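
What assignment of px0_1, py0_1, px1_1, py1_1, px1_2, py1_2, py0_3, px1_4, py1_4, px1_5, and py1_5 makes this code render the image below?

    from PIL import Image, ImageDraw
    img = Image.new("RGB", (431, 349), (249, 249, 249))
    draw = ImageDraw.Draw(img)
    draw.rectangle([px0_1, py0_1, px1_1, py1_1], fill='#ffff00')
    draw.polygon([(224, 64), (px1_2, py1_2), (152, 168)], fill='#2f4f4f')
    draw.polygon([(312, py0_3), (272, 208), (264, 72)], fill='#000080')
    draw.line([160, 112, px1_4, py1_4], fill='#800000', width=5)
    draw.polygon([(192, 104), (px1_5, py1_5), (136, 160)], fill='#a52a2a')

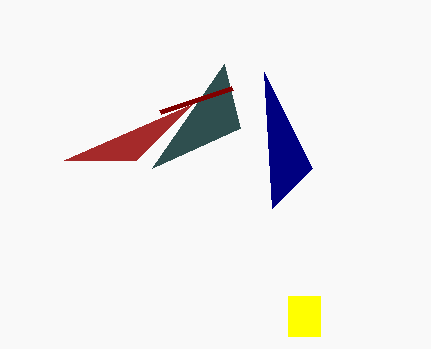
px0_1 = 288
py0_1 = 296
px1_1 = 320
py1_1 = 336
px1_2 = 240
py1_2 = 128
py0_3 = 168
px1_4 = 232
py1_4 = 88
px1_5 = 64
py1_5 = 160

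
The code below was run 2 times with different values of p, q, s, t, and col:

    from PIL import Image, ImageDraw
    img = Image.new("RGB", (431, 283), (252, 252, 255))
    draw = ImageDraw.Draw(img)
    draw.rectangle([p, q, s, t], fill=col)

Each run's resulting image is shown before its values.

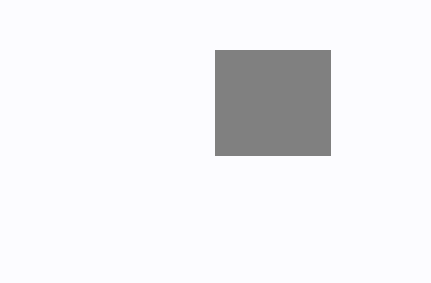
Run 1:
p = 215
q = 50
s = 330
t = 155
col = 'gray'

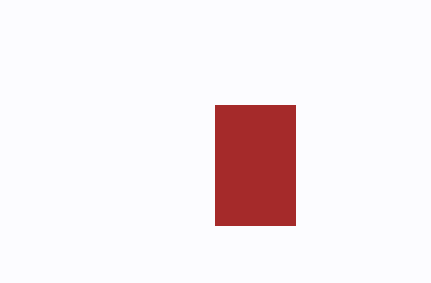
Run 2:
p = 215; q = 105; s = 295; t = 225; col = 'brown'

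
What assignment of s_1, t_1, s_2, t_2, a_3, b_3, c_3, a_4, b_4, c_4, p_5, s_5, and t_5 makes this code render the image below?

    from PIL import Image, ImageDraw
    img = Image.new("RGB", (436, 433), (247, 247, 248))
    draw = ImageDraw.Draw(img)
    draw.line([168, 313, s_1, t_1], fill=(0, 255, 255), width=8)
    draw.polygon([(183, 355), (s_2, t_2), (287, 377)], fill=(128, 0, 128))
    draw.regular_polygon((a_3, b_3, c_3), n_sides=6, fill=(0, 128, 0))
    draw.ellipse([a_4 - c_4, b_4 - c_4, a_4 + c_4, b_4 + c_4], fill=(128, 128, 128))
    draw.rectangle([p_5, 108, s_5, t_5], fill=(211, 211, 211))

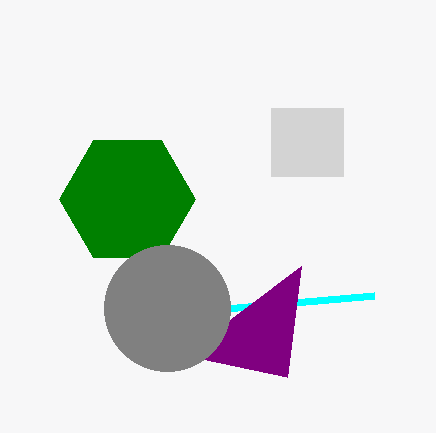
s_1 = 374, t_1 = 295, s_2 = 301, t_2 = 266, a_3 = 127, b_3 = 199, c_3 = 68, a_4 = 167, b_4 = 308, c_4 = 63, p_5 = 271, s_5 = 343, t_5 = 176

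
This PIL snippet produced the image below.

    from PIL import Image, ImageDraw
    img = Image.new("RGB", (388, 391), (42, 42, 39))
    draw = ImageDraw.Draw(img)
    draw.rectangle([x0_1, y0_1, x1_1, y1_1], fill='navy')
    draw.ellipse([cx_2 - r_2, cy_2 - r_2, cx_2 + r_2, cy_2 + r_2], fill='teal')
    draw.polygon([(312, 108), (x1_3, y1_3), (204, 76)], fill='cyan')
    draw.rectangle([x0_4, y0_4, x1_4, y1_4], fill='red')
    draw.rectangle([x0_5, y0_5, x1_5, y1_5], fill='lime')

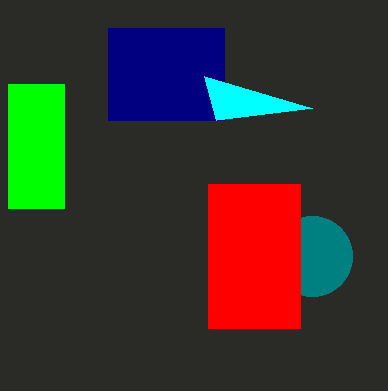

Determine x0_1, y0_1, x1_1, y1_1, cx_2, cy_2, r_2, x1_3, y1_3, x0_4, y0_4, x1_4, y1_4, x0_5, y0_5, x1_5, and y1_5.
x0_1 = 108
y0_1 = 28
x1_1 = 224
y1_1 = 120
cx_2 = 312
cy_2 = 256
r_2 = 40
x1_3 = 216
y1_3 = 120
x0_4 = 208
y0_4 = 184
x1_4 = 300
y1_4 = 328
x0_5 = 8
y0_5 = 84
x1_5 = 64
y1_5 = 208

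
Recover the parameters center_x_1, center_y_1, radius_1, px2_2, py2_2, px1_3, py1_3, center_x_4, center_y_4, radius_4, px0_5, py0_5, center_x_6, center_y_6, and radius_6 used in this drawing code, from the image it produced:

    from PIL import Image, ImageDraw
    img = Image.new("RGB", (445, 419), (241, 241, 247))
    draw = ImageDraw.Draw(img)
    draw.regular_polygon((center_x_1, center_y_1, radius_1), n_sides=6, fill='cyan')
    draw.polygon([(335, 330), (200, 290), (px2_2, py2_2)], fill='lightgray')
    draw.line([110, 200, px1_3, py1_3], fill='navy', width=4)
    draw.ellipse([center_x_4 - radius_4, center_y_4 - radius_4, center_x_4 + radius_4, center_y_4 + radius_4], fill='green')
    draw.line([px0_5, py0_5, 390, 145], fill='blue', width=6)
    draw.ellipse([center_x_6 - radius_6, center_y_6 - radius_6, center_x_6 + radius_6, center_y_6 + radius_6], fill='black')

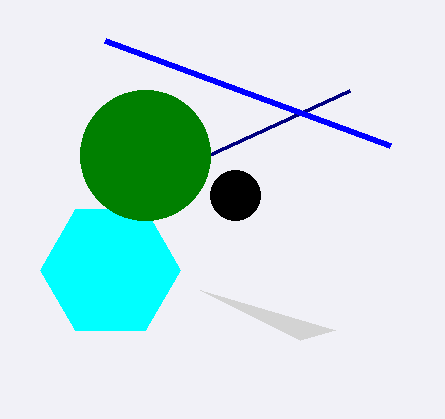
center_x_1 = 110
center_y_1 = 270
radius_1 = 70
px2_2 = 300
py2_2 = 340
px1_3 = 350
py1_3 = 90
center_x_4 = 145
center_y_4 = 155
radius_4 = 65
px0_5 = 105
py0_5 = 40
center_x_6 = 235
center_y_6 = 195
radius_6 = 25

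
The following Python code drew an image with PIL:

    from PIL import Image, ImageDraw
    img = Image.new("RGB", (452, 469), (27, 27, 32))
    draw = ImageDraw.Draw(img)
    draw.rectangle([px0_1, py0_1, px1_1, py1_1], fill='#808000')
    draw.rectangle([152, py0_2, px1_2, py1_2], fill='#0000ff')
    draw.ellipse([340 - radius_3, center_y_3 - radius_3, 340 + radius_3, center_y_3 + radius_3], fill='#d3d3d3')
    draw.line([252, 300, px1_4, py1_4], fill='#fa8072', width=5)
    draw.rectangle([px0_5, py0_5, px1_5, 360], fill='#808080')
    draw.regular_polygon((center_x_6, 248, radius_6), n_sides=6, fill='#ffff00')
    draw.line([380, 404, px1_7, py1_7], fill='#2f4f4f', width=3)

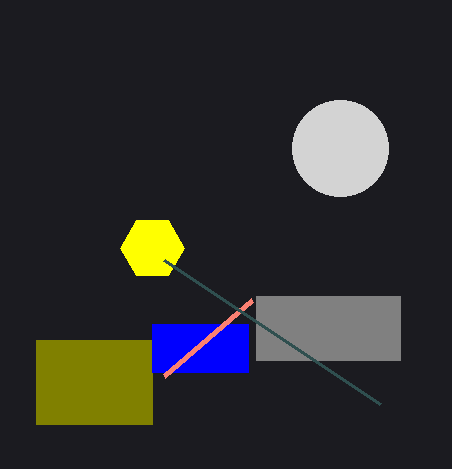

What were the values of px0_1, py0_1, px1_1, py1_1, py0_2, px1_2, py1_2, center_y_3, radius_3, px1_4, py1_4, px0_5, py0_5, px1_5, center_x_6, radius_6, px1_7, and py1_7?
px0_1 = 36
py0_1 = 340
px1_1 = 152
py1_1 = 424
py0_2 = 324
px1_2 = 248
py1_2 = 372
center_y_3 = 148
radius_3 = 48
px1_4 = 164
py1_4 = 376
px0_5 = 256
py0_5 = 296
px1_5 = 400
center_x_6 = 152
radius_6 = 32
px1_7 = 164
py1_7 = 260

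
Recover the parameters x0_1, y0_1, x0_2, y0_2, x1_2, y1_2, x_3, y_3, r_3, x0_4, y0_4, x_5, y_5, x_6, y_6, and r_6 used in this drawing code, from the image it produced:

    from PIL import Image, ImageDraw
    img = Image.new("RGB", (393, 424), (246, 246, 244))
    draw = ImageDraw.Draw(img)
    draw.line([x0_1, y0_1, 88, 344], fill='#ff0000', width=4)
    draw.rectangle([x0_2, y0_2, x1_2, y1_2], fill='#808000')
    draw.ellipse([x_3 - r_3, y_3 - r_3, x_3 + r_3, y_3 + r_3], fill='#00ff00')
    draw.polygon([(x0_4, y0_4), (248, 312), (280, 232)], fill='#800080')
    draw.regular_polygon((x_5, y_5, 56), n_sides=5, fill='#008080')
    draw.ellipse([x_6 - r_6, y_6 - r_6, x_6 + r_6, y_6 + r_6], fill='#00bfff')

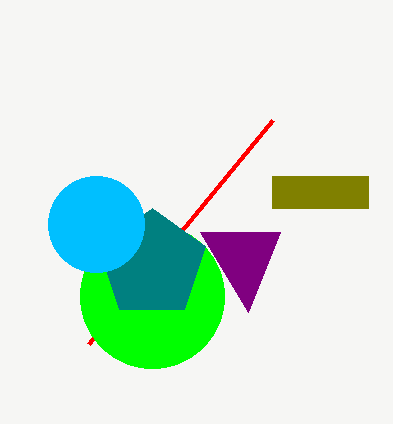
x0_1 = 272
y0_1 = 120
x0_2 = 272
y0_2 = 176
x1_2 = 368
y1_2 = 208
x_3 = 152
y_3 = 296
r_3 = 72
x0_4 = 200
y0_4 = 232
x_5 = 152
y_5 = 264
x_6 = 96
y_6 = 224
r_6 = 48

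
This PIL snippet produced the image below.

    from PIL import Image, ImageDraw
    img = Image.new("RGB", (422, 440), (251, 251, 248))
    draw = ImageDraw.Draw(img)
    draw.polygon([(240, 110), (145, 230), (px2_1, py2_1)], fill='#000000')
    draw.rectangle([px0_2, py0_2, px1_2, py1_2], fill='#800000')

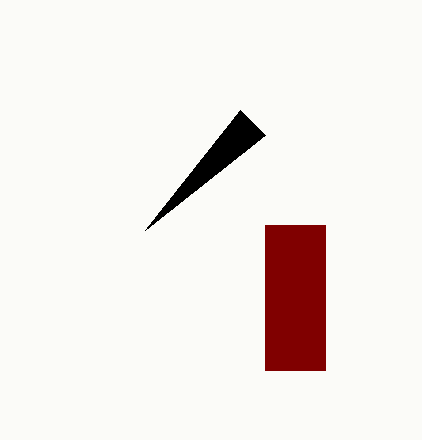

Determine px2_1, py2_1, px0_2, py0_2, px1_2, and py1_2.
px2_1 = 265, py2_1 = 135, px0_2 = 265, py0_2 = 225, px1_2 = 325, py1_2 = 370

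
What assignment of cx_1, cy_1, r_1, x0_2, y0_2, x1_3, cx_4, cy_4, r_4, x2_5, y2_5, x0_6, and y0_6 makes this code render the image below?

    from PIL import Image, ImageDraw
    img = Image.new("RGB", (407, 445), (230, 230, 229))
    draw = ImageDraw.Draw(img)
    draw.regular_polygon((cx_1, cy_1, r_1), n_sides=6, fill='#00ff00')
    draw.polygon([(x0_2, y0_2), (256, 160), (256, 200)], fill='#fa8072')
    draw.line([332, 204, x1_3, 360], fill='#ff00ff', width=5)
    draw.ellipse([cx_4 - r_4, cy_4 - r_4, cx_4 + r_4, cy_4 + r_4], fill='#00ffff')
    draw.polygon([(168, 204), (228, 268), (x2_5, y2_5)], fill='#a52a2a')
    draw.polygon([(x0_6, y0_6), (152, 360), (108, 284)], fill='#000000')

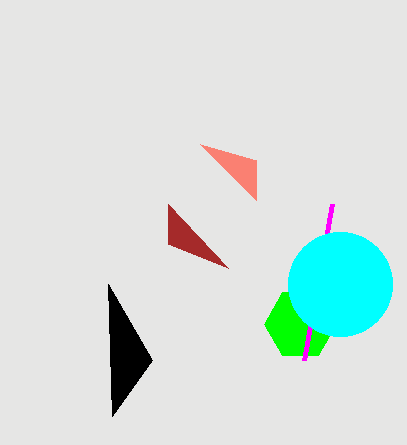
cx_1 = 300
cy_1 = 324
r_1 = 36
x0_2 = 200
y0_2 = 144
x1_3 = 304
cx_4 = 340
cy_4 = 284
r_4 = 52
x2_5 = 168
y2_5 = 244
x0_6 = 112
y0_6 = 416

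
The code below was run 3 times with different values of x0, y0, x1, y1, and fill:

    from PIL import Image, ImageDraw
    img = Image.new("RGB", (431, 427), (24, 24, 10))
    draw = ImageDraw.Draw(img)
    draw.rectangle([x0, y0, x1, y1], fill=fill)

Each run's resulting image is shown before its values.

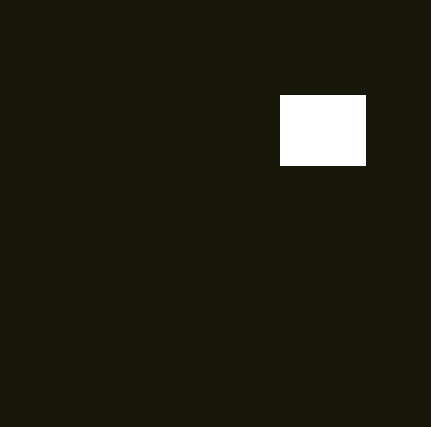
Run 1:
x0 = 280
y0 = 95
x1 = 365
y1 = 165
fill = 'white'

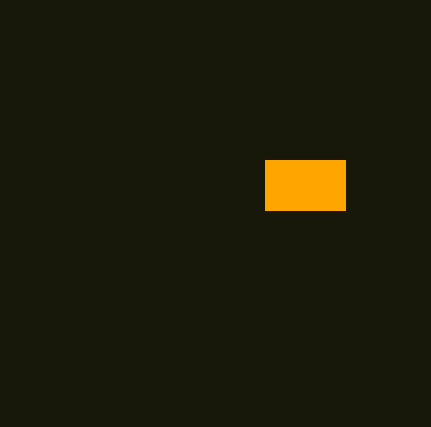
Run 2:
x0 = 265
y0 = 160
x1 = 345
y1 = 210
fill = 'orange'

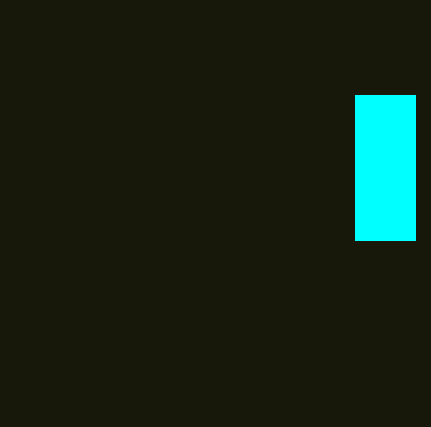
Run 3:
x0 = 355, y0 = 95, x1 = 415, y1 = 240, fill = 'cyan'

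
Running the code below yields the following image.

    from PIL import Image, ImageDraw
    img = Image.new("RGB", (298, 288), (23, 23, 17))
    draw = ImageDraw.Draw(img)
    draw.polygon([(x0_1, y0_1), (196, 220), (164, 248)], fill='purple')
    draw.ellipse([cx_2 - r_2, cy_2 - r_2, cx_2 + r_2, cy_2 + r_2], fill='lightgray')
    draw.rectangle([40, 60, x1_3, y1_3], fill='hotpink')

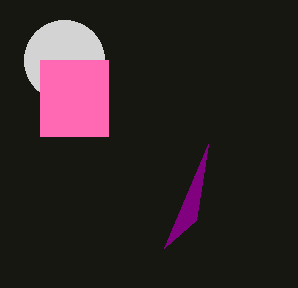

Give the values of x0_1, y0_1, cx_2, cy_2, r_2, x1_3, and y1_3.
x0_1 = 208, y0_1 = 144, cx_2 = 64, cy_2 = 60, r_2 = 40, x1_3 = 108, y1_3 = 136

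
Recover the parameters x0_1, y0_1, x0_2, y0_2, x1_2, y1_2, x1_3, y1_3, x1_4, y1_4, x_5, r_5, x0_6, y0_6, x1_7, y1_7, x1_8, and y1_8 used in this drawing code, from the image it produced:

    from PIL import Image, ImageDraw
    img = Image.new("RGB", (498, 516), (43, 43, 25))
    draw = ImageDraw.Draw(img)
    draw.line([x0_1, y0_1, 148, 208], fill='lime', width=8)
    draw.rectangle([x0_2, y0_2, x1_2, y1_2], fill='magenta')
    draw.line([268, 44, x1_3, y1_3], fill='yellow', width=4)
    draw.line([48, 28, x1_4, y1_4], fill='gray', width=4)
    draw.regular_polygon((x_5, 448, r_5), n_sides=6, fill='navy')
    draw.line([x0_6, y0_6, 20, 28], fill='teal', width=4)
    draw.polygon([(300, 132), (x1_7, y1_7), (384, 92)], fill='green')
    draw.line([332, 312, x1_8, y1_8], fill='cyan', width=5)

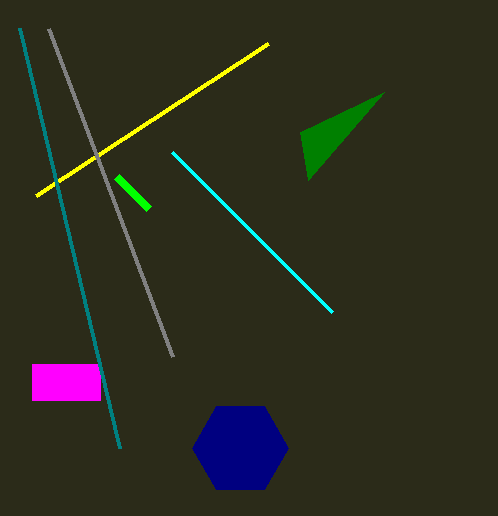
x0_1 = 116, y0_1 = 176, x0_2 = 32, y0_2 = 364, x1_2 = 100, y1_2 = 400, x1_3 = 36, y1_3 = 196, x1_4 = 172, y1_4 = 356, x_5 = 240, r_5 = 48, x0_6 = 120, y0_6 = 448, x1_7 = 308, y1_7 = 180, x1_8 = 172, y1_8 = 152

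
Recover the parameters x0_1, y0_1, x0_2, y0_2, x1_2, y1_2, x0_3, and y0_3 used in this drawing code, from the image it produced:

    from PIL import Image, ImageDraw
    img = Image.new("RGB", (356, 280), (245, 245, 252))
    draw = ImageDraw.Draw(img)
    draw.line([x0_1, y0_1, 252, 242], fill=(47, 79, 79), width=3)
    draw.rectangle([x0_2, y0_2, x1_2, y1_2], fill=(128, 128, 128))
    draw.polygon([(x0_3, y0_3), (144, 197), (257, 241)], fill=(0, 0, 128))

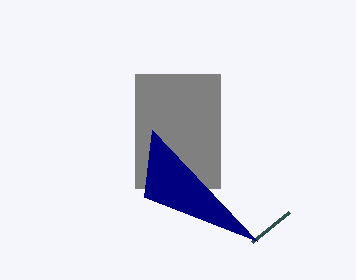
x0_1 = 289; y0_1 = 212; x0_2 = 135; y0_2 = 74; x1_2 = 220; y1_2 = 188; x0_3 = 152; y0_3 = 130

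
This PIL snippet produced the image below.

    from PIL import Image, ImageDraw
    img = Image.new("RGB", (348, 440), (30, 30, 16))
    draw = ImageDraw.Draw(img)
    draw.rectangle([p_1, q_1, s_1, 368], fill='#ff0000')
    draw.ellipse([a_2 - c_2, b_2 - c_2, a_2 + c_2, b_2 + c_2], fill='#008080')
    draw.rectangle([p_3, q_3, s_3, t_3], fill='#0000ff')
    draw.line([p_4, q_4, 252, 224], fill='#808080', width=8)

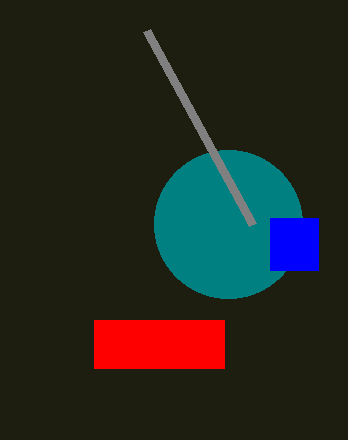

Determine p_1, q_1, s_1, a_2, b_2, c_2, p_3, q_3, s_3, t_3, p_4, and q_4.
p_1 = 94; q_1 = 320; s_1 = 224; a_2 = 228; b_2 = 224; c_2 = 74; p_3 = 270; q_3 = 218; s_3 = 318; t_3 = 270; p_4 = 146; q_4 = 30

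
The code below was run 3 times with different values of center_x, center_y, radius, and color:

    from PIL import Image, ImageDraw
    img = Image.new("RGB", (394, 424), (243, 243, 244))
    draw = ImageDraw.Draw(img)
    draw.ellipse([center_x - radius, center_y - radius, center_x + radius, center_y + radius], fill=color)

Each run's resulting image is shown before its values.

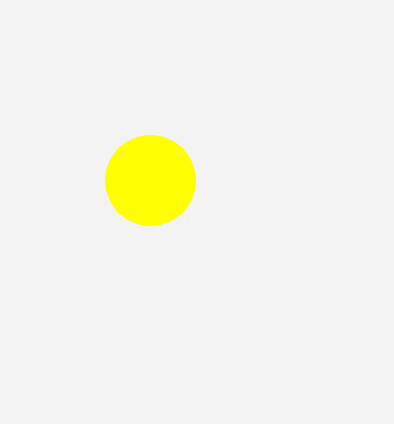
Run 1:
center_x = 150
center_y = 180
radius = 45
color = 'yellow'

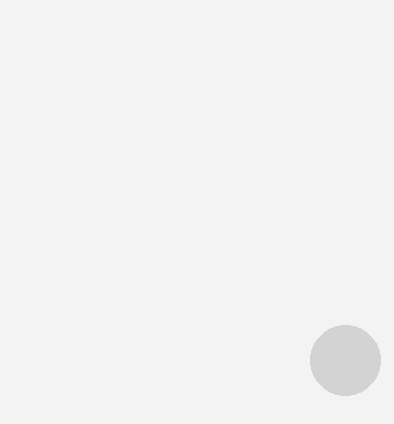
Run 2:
center_x = 345
center_y = 360
radius = 35
color = 'lightgray'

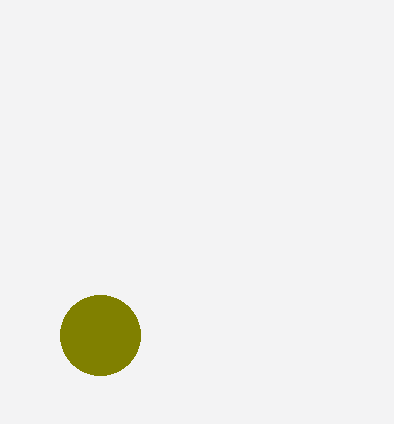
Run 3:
center_x = 100, center_y = 335, radius = 40, color = 'olive'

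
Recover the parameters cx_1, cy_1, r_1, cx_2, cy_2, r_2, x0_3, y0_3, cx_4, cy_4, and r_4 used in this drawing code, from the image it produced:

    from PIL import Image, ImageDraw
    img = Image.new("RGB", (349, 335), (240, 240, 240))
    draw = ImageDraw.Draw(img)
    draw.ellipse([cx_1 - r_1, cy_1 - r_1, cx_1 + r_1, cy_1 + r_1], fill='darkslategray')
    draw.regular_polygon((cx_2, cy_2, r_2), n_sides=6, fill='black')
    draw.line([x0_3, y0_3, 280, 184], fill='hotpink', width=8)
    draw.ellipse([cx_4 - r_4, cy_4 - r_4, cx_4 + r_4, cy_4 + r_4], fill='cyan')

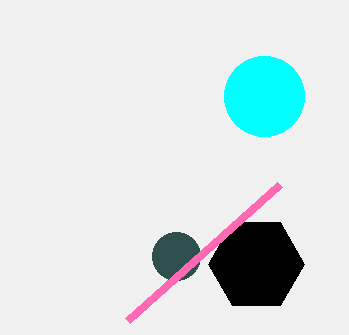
cx_1 = 176
cy_1 = 256
r_1 = 24
cx_2 = 256
cy_2 = 264
r_2 = 48
x0_3 = 128
y0_3 = 320
cx_4 = 264
cy_4 = 96
r_4 = 40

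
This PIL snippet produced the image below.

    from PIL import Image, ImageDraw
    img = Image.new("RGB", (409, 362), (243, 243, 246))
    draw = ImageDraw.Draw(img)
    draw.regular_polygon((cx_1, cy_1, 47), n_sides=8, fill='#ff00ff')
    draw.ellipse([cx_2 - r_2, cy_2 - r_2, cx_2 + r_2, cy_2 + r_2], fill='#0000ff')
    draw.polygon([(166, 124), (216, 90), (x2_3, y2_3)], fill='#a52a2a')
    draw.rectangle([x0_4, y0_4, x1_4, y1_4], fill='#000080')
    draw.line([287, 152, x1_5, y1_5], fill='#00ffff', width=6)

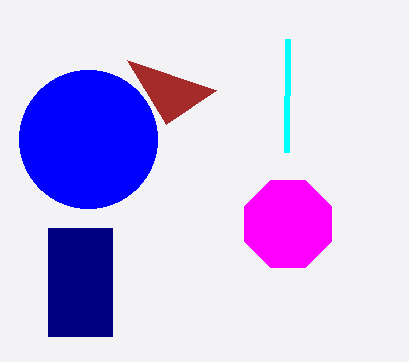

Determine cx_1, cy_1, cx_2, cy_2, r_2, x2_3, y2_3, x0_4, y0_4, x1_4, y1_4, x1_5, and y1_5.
cx_1 = 288; cy_1 = 224; cx_2 = 88; cy_2 = 139; r_2 = 69; x2_3 = 127; y2_3 = 60; x0_4 = 48; y0_4 = 228; x1_4 = 112; y1_4 = 336; x1_5 = 288; y1_5 = 39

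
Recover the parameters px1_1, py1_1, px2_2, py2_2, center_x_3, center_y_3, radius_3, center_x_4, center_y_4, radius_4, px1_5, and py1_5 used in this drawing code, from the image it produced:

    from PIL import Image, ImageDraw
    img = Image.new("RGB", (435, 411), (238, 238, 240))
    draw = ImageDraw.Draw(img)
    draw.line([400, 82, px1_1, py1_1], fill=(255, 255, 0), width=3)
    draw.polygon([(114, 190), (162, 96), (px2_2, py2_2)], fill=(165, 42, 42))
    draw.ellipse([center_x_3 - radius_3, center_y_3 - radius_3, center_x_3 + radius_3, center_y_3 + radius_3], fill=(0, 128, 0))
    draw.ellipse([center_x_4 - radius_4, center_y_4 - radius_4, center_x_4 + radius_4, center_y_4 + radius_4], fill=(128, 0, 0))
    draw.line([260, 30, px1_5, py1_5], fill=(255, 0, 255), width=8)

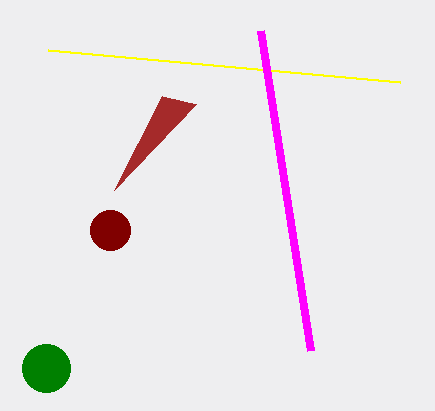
px1_1 = 48, py1_1 = 50, px2_2 = 196, py2_2 = 104, center_x_3 = 46, center_y_3 = 368, radius_3 = 24, center_x_4 = 110, center_y_4 = 230, radius_4 = 20, px1_5 = 310, py1_5 = 350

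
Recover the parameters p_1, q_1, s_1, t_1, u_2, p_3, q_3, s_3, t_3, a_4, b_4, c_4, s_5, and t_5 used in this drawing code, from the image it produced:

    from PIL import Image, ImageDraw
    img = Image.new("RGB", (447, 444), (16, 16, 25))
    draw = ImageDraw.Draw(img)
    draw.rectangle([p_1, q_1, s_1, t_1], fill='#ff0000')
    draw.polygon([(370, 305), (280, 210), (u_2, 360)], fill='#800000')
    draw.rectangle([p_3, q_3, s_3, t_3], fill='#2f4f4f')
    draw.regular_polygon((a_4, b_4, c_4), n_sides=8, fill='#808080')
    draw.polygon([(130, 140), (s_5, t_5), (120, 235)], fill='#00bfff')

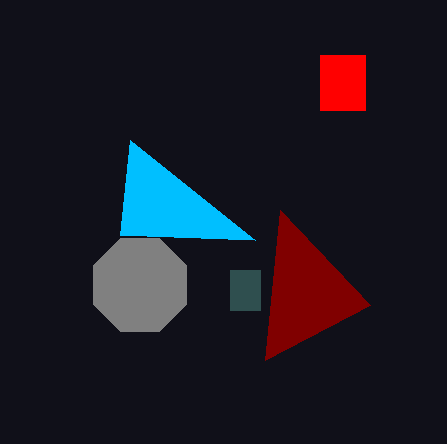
p_1 = 320
q_1 = 55
s_1 = 365
t_1 = 110
u_2 = 265
p_3 = 230
q_3 = 270
s_3 = 260
t_3 = 310
a_4 = 140
b_4 = 285
c_4 = 50
s_5 = 255
t_5 = 240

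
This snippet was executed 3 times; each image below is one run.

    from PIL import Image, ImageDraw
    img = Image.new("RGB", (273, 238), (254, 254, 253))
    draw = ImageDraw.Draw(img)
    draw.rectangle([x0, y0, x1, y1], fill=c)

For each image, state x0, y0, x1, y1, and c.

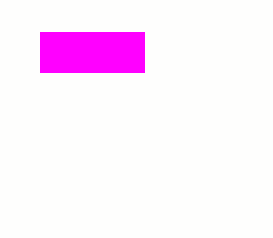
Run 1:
x0 = 40, y0 = 32, x1 = 144, y1 = 72, c = 'magenta'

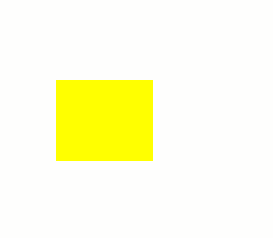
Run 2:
x0 = 56, y0 = 80, x1 = 152, y1 = 160, c = 'yellow'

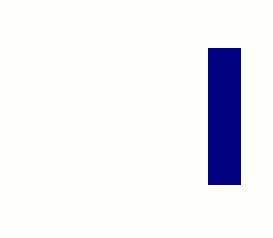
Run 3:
x0 = 208, y0 = 48, x1 = 240, y1 = 184, c = 'navy'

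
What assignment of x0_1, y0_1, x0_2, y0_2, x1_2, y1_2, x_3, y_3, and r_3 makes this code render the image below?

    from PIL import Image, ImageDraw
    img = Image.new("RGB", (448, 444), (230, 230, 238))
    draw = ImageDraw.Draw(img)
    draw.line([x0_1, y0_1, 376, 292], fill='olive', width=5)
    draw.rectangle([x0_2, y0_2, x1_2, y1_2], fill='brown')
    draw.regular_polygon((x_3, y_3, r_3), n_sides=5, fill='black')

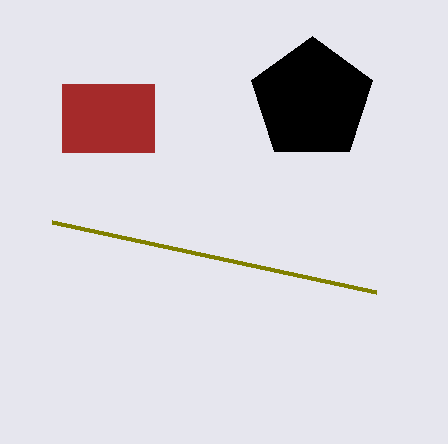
x0_1 = 52
y0_1 = 222
x0_2 = 62
y0_2 = 84
x1_2 = 154
y1_2 = 152
x_3 = 312
y_3 = 100
r_3 = 64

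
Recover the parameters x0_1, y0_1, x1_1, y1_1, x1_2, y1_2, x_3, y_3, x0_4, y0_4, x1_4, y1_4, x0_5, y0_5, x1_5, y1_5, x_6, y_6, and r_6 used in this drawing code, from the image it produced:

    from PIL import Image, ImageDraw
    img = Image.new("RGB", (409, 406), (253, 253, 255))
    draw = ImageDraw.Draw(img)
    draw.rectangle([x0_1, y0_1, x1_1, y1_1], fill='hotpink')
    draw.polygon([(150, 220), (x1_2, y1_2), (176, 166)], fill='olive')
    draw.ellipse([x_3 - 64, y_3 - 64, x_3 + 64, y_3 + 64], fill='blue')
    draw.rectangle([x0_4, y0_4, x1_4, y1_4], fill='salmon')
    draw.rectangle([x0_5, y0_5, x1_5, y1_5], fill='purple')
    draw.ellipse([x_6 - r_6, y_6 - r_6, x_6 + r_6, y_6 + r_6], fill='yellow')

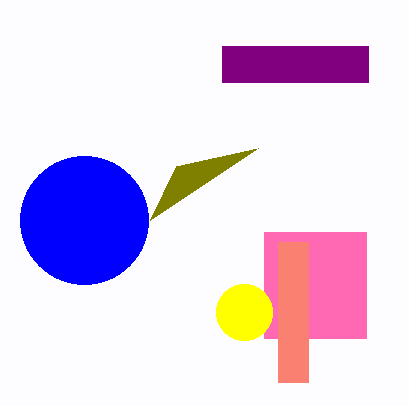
x0_1 = 264
y0_1 = 232
x1_1 = 366
y1_1 = 338
x1_2 = 258
y1_2 = 148
x_3 = 84
y_3 = 220
x0_4 = 278
y0_4 = 242
x1_4 = 308
y1_4 = 382
x0_5 = 222
y0_5 = 46
x1_5 = 368
y1_5 = 82
x_6 = 244
y_6 = 312
r_6 = 28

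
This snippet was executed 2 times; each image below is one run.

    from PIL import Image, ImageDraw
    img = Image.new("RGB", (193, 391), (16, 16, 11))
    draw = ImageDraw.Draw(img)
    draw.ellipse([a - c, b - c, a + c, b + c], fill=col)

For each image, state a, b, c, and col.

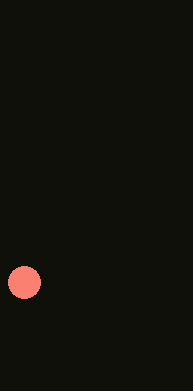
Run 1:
a = 24; b = 282; c = 16; col = 'salmon'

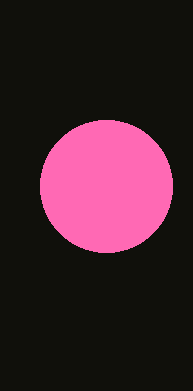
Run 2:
a = 106
b = 186
c = 66
col = 'hotpink'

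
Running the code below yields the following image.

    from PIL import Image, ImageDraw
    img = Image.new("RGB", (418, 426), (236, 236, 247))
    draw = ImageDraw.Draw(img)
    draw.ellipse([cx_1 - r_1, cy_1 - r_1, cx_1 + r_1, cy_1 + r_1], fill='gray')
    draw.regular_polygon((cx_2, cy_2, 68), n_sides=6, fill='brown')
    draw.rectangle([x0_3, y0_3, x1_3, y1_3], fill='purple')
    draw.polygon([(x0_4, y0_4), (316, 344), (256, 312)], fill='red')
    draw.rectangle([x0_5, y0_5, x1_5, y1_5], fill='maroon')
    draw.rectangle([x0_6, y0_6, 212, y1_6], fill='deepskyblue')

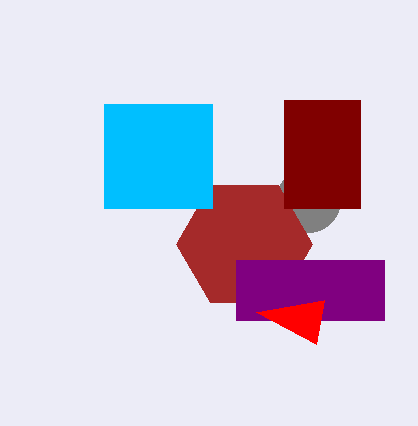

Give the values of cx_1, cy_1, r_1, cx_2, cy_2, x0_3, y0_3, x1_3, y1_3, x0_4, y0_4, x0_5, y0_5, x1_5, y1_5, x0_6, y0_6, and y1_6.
cx_1 = 308; cy_1 = 200; r_1 = 32; cx_2 = 244; cy_2 = 244; x0_3 = 236; y0_3 = 260; x1_3 = 384; y1_3 = 320; x0_4 = 324; y0_4 = 300; x0_5 = 284; y0_5 = 100; x1_5 = 360; y1_5 = 208; x0_6 = 104; y0_6 = 104; y1_6 = 208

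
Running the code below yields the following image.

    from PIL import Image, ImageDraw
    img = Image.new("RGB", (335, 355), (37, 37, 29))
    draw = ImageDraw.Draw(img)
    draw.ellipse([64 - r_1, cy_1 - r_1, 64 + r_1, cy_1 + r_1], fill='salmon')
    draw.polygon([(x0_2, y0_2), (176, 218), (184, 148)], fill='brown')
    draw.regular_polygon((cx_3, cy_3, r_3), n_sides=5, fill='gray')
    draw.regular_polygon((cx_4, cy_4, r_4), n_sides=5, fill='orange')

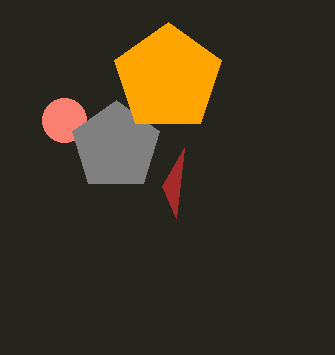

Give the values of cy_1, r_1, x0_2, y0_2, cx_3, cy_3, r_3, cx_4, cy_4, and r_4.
cy_1 = 120, r_1 = 22, x0_2 = 162, y0_2 = 186, cx_3 = 116, cy_3 = 146, r_3 = 46, cx_4 = 168, cy_4 = 78, r_4 = 56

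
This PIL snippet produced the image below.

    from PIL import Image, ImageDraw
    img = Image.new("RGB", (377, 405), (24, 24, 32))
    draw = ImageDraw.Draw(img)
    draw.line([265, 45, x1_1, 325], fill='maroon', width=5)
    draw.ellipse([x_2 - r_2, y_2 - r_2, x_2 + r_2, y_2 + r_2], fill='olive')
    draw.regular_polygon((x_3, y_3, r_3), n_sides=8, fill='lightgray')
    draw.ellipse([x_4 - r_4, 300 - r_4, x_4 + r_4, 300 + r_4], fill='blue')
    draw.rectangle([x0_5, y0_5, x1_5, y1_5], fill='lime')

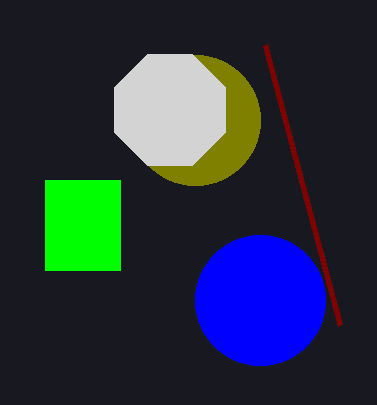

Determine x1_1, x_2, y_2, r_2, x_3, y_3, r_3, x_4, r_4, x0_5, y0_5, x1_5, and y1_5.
x1_1 = 340, x_2 = 195, y_2 = 120, r_2 = 65, x_3 = 170, y_3 = 110, r_3 = 60, x_4 = 260, r_4 = 65, x0_5 = 45, y0_5 = 180, x1_5 = 120, y1_5 = 270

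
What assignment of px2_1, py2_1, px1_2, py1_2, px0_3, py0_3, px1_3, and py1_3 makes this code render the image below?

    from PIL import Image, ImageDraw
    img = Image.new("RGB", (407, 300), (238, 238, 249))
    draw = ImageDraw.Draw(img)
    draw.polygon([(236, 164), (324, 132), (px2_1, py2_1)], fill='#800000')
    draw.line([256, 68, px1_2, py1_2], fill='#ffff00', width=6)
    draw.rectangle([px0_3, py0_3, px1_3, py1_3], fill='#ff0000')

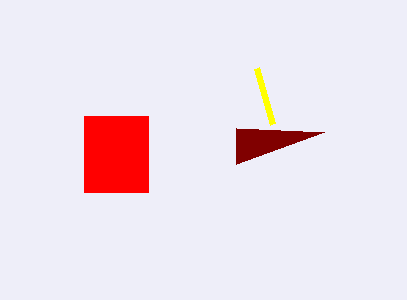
px2_1 = 236
py2_1 = 128
px1_2 = 272
py1_2 = 124
px0_3 = 84
py0_3 = 116
px1_3 = 148
py1_3 = 192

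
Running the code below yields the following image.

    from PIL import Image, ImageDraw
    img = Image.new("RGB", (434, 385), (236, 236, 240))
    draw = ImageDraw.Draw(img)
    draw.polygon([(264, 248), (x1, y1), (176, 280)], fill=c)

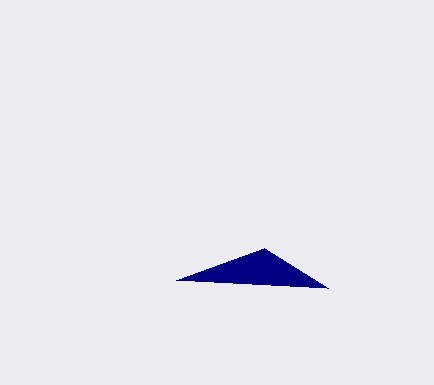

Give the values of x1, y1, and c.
x1 = 328; y1 = 288; c = 'navy'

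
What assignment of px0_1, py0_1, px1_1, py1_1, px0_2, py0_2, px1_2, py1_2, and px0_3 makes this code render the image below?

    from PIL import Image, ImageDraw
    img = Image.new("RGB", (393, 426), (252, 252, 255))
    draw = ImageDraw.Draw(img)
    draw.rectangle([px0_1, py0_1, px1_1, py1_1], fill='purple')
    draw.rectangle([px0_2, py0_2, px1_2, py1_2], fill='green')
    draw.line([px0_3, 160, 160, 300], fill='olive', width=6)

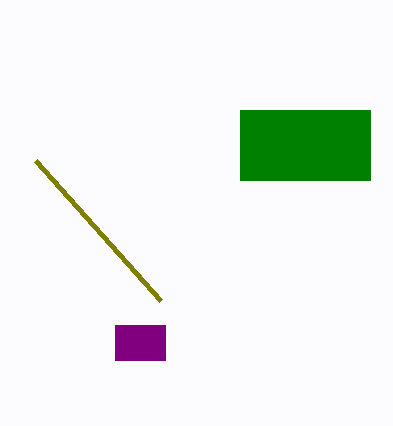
px0_1 = 115
py0_1 = 325
px1_1 = 165
py1_1 = 360
px0_2 = 240
py0_2 = 110
px1_2 = 370
py1_2 = 180
px0_3 = 35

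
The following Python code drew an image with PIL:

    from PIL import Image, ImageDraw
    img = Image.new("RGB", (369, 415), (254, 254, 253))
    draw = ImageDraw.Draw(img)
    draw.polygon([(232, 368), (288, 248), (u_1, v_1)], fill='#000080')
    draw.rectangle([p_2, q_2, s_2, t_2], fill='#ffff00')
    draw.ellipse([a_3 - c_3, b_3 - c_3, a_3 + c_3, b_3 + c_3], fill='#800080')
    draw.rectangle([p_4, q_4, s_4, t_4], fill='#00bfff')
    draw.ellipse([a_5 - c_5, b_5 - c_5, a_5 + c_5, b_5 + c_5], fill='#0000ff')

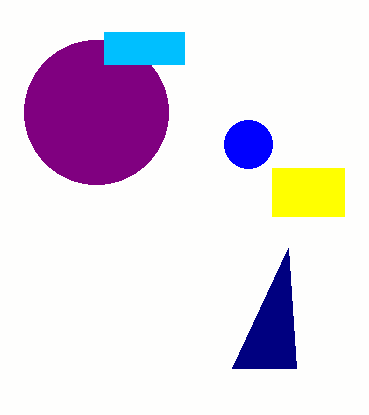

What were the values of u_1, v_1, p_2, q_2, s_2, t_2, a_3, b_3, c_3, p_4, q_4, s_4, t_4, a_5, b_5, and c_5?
u_1 = 296
v_1 = 368
p_2 = 272
q_2 = 168
s_2 = 344
t_2 = 216
a_3 = 96
b_3 = 112
c_3 = 72
p_4 = 104
q_4 = 32
s_4 = 184
t_4 = 64
a_5 = 248
b_5 = 144
c_5 = 24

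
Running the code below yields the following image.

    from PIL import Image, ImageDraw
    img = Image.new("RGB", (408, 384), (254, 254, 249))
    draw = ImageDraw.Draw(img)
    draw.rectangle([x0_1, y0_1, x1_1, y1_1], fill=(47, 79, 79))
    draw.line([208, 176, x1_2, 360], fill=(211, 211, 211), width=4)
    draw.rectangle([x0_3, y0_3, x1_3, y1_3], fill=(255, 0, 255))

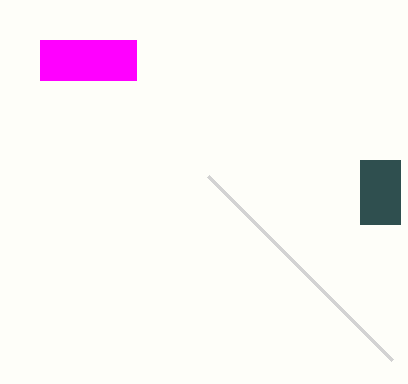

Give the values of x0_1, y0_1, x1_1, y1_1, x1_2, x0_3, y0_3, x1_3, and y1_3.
x0_1 = 360
y0_1 = 160
x1_1 = 400
y1_1 = 224
x1_2 = 392
x0_3 = 40
y0_3 = 40
x1_3 = 136
y1_3 = 80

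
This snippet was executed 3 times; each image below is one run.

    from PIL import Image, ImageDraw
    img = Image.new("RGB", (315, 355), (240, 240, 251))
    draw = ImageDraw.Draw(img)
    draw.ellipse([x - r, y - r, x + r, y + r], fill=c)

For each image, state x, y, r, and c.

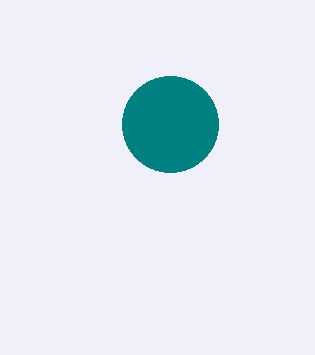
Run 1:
x = 170; y = 124; r = 48; c = 'teal'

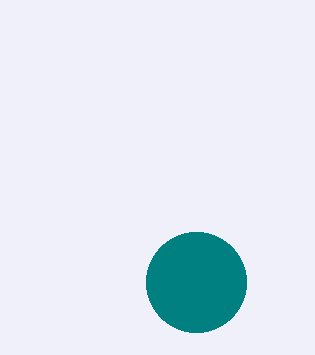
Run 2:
x = 196, y = 282, r = 50, c = 'teal'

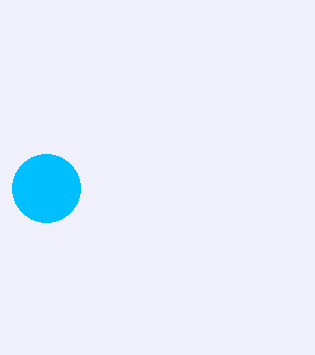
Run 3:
x = 46, y = 188, r = 34, c = 'deepskyblue'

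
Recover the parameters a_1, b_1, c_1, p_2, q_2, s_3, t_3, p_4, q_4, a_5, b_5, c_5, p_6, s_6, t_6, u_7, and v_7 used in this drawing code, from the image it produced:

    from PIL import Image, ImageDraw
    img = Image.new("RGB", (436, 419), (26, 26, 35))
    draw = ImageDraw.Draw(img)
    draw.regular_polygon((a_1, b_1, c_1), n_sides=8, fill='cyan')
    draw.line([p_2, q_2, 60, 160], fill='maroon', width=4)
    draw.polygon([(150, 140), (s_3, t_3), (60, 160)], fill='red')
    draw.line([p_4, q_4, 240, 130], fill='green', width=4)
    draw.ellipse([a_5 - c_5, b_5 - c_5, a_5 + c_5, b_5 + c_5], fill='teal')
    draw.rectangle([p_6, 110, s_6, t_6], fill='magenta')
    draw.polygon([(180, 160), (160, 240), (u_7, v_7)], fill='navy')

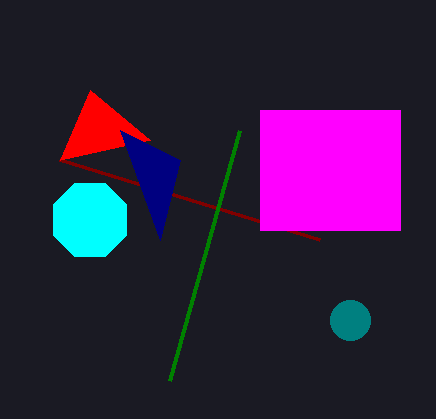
a_1 = 90, b_1 = 220, c_1 = 40, p_2 = 320, q_2 = 240, s_3 = 90, t_3 = 90, p_4 = 170, q_4 = 380, a_5 = 350, b_5 = 320, c_5 = 20, p_6 = 260, s_6 = 400, t_6 = 230, u_7 = 120, v_7 = 130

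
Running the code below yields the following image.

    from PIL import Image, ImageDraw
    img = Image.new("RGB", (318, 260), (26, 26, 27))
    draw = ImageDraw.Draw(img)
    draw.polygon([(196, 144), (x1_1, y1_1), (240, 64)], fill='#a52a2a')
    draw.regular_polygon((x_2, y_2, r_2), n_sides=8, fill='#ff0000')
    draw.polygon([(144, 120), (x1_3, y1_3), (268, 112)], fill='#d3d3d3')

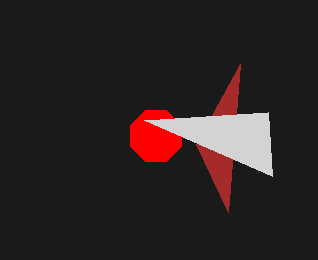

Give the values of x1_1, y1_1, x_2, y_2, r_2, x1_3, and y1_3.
x1_1 = 228; y1_1 = 212; x_2 = 156; y_2 = 136; r_2 = 28; x1_3 = 272; y1_3 = 176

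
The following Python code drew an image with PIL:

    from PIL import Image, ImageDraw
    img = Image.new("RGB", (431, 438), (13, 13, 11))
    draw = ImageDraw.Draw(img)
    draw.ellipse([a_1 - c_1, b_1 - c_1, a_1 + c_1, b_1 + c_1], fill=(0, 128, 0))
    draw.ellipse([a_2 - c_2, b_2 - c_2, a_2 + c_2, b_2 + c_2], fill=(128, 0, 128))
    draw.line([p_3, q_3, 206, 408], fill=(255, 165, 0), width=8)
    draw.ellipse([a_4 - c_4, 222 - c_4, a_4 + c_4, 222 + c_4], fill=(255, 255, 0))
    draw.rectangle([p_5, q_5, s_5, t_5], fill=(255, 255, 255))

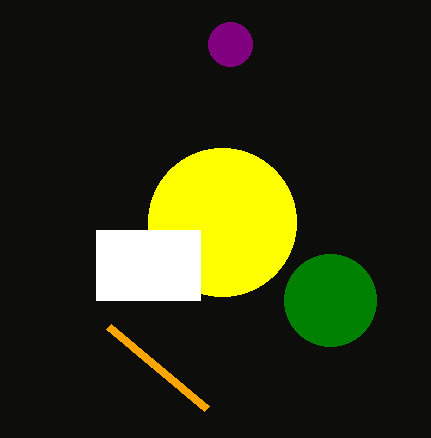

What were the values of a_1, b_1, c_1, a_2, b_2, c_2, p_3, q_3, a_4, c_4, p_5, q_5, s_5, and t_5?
a_1 = 330, b_1 = 300, c_1 = 46, a_2 = 230, b_2 = 44, c_2 = 22, p_3 = 108, q_3 = 326, a_4 = 222, c_4 = 74, p_5 = 96, q_5 = 230, s_5 = 200, t_5 = 300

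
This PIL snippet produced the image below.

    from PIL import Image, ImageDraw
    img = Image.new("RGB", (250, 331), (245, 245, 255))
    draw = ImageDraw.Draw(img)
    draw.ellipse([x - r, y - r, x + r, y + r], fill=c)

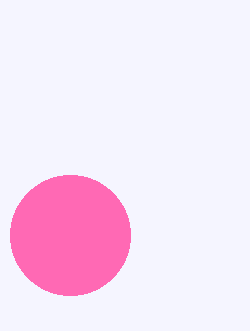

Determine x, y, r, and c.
x = 70; y = 235; r = 60; c = 'hotpink'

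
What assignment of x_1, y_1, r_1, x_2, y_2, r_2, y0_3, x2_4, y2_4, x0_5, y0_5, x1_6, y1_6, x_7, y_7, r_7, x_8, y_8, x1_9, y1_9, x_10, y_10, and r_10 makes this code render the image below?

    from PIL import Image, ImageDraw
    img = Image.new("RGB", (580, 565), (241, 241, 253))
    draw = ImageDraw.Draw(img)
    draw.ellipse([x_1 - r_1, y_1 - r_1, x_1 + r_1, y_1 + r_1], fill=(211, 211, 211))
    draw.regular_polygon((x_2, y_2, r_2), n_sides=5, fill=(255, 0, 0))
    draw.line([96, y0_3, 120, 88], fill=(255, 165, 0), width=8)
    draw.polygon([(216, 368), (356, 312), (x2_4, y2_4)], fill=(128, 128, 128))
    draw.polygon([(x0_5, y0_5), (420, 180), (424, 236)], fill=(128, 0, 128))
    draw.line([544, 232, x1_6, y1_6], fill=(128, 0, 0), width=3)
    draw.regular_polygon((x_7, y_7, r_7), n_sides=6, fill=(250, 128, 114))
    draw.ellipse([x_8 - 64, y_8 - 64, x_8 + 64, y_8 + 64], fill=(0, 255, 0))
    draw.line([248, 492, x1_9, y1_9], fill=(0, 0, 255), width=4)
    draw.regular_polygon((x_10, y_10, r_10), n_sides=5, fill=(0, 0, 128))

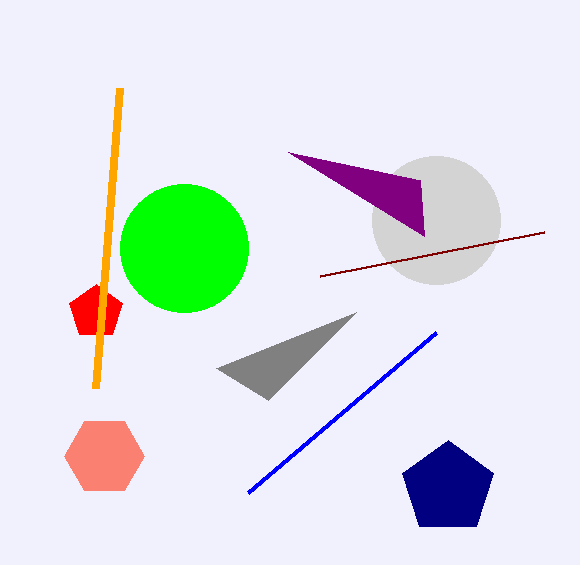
x_1 = 436, y_1 = 220, r_1 = 64, x_2 = 96, y_2 = 312, r_2 = 28, y0_3 = 388, x2_4 = 268, y2_4 = 400, x0_5 = 288, y0_5 = 152, x1_6 = 320, y1_6 = 276, x_7 = 104, y_7 = 456, r_7 = 40, x_8 = 184, y_8 = 248, x1_9 = 436, y1_9 = 332, x_10 = 448, y_10 = 488, r_10 = 48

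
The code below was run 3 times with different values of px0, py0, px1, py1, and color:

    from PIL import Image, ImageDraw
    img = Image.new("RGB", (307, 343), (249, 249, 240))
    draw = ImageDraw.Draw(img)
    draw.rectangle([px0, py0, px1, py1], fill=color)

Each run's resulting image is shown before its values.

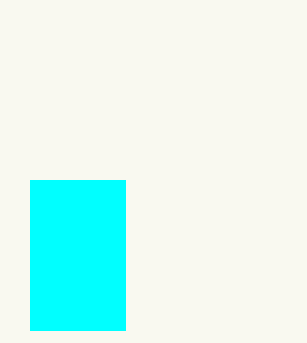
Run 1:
px0 = 30, py0 = 180, px1 = 125, py1 = 330, color = 'cyan'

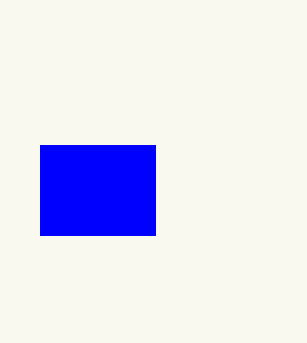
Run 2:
px0 = 40
py0 = 145
px1 = 155
py1 = 235
color = 'blue'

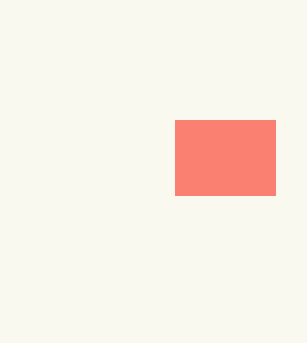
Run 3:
px0 = 175
py0 = 120
px1 = 275
py1 = 195
color = 'salmon'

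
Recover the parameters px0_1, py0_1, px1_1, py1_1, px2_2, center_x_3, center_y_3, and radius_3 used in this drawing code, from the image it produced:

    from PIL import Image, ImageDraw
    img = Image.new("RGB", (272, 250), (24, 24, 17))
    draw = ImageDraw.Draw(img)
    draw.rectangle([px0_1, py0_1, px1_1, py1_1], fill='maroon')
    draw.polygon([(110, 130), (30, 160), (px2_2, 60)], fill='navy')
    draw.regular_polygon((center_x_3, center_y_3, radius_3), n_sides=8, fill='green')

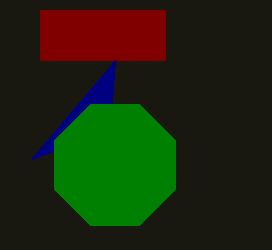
px0_1 = 40
py0_1 = 10
px1_1 = 165
py1_1 = 60
px2_2 = 115
center_x_3 = 115
center_y_3 = 165
radius_3 = 65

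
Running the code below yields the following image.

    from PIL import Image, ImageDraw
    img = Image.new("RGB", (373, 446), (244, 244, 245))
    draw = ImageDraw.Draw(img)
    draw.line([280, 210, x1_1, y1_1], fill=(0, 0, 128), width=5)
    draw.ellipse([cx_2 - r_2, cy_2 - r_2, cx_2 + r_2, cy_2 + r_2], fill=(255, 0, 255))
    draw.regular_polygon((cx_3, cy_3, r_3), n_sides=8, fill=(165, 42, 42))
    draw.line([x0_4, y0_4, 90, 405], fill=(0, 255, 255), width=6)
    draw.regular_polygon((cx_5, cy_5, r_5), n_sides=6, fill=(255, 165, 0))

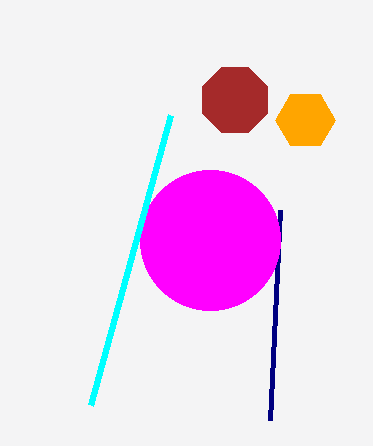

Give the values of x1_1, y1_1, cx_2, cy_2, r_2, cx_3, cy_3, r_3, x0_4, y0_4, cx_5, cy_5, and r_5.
x1_1 = 270
y1_1 = 420
cx_2 = 210
cy_2 = 240
r_2 = 70
cx_3 = 235
cy_3 = 100
r_3 = 35
x0_4 = 170
y0_4 = 115
cx_5 = 305
cy_5 = 120
r_5 = 30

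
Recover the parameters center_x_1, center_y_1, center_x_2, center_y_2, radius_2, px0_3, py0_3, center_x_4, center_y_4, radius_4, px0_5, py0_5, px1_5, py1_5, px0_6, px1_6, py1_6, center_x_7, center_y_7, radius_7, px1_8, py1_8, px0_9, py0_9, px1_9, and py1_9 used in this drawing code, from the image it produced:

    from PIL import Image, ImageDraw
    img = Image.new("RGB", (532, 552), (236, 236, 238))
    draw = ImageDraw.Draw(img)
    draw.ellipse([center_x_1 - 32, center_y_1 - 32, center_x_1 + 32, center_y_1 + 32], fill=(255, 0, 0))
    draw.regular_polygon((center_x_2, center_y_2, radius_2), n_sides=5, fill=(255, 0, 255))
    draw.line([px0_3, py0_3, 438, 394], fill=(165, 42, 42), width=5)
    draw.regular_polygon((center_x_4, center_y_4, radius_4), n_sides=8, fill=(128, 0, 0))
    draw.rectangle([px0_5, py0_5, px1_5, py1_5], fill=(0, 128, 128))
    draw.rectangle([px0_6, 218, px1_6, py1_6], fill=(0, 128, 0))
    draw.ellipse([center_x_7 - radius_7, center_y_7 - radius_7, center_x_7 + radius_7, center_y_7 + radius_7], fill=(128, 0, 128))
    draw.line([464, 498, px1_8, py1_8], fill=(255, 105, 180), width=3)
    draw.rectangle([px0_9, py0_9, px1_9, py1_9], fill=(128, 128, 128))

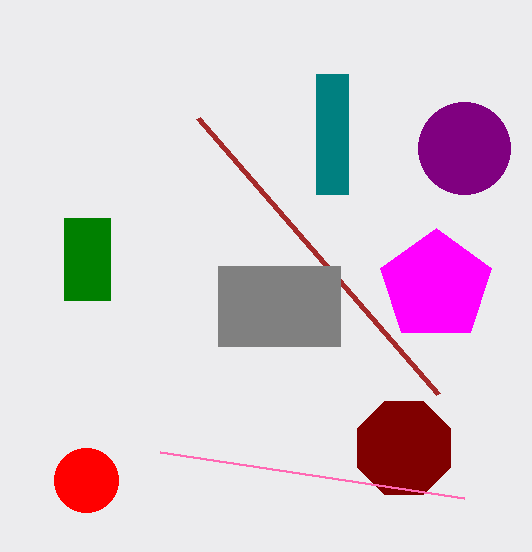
center_x_1 = 86, center_y_1 = 480, center_x_2 = 436, center_y_2 = 286, radius_2 = 58, px0_3 = 198, py0_3 = 118, center_x_4 = 404, center_y_4 = 448, radius_4 = 50, px0_5 = 316, py0_5 = 74, px1_5 = 348, py1_5 = 194, px0_6 = 64, px1_6 = 110, py1_6 = 300, center_x_7 = 464, center_y_7 = 148, radius_7 = 46, px1_8 = 160, py1_8 = 452, px0_9 = 218, py0_9 = 266, px1_9 = 340, py1_9 = 346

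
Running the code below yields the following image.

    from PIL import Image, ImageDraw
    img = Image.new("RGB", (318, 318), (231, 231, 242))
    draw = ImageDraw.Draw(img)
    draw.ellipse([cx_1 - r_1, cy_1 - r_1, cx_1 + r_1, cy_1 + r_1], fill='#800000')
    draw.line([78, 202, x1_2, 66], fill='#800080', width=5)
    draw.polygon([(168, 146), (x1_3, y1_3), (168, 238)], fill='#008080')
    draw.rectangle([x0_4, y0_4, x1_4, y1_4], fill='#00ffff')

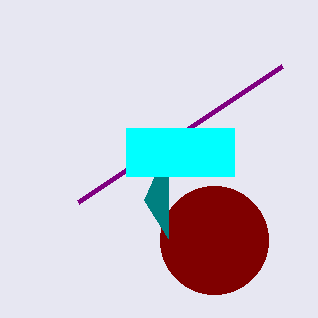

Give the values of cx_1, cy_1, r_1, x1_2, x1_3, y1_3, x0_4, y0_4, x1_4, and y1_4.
cx_1 = 214
cy_1 = 240
r_1 = 54
x1_2 = 282
x1_3 = 144
y1_3 = 200
x0_4 = 126
y0_4 = 128
x1_4 = 234
y1_4 = 176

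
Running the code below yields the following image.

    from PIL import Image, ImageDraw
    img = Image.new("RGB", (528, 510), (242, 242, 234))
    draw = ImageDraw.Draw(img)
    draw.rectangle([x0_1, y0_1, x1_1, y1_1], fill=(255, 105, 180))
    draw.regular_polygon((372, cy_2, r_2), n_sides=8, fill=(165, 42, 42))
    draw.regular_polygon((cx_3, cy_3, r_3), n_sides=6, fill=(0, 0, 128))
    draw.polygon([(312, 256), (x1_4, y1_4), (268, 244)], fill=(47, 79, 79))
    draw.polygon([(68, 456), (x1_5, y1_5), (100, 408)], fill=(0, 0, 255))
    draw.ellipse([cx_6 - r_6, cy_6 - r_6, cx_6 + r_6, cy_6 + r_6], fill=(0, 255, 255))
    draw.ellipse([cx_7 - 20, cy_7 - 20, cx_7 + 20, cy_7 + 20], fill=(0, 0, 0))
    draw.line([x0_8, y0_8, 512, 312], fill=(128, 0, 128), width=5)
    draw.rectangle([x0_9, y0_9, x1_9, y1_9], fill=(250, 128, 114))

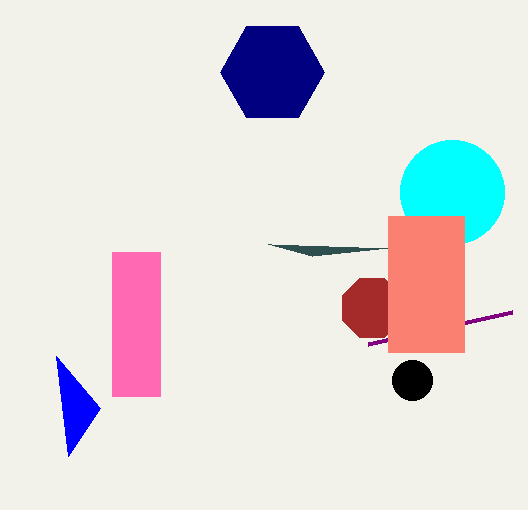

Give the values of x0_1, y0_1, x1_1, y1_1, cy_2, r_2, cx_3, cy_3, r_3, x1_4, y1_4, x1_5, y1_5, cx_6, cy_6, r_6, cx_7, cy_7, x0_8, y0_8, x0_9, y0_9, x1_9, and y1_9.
x0_1 = 112; y0_1 = 252; x1_1 = 160; y1_1 = 396; cy_2 = 308; r_2 = 32; cx_3 = 272; cy_3 = 72; r_3 = 52; x1_4 = 388; y1_4 = 248; x1_5 = 56; y1_5 = 356; cx_6 = 452; cy_6 = 192; r_6 = 52; cx_7 = 412; cy_7 = 380; x0_8 = 368; y0_8 = 344; x0_9 = 388; y0_9 = 216; x1_9 = 464; y1_9 = 352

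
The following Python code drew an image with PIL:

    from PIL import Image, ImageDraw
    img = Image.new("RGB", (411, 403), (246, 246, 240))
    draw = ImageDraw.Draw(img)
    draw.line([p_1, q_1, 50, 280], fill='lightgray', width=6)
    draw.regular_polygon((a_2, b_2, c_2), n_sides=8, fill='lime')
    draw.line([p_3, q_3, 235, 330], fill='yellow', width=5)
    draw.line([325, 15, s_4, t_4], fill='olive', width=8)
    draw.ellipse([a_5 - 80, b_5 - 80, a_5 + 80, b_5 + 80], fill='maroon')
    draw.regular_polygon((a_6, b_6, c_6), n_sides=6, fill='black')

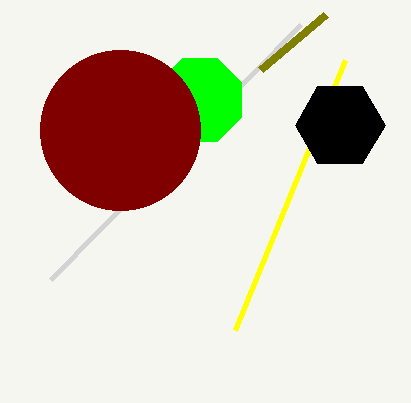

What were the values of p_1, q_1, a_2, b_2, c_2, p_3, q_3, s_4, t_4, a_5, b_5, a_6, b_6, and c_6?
p_1 = 300
q_1 = 25
a_2 = 200
b_2 = 100
c_2 = 45
p_3 = 345
q_3 = 60
s_4 = 260
t_4 = 70
a_5 = 120
b_5 = 130
a_6 = 340
b_6 = 125
c_6 = 45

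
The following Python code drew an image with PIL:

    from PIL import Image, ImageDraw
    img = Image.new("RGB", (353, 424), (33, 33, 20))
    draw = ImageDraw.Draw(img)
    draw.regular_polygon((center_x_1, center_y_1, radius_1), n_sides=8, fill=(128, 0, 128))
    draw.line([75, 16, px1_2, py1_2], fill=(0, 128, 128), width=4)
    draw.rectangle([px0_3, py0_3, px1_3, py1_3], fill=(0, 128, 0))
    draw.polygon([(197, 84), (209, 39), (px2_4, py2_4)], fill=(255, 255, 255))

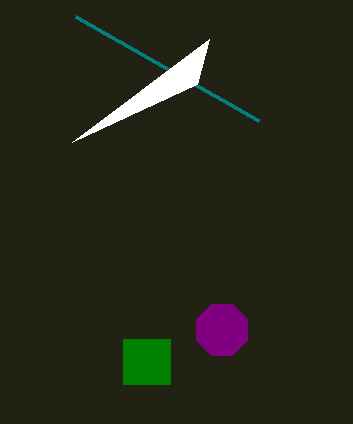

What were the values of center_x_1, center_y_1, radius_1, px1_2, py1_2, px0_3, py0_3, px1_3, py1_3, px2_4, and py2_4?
center_x_1 = 222, center_y_1 = 330, radius_1 = 28, px1_2 = 258, py1_2 = 120, px0_3 = 123, py0_3 = 339, px1_3 = 170, py1_3 = 384, px2_4 = 72, py2_4 = 142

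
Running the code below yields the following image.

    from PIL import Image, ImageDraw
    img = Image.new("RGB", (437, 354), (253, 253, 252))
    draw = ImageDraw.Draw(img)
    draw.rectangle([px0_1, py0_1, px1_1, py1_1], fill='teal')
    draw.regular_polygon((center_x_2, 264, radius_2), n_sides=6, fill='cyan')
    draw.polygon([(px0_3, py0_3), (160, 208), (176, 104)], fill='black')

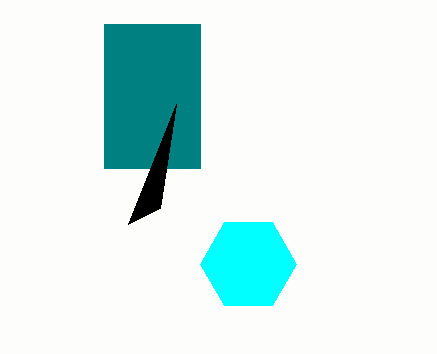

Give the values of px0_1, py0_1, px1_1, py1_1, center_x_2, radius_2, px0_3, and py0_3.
px0_1 = 104; py0_1 = 24; px1_1 = 200; py1_1 = 168; center_x_2 = 248; radius_2 = 48; px0_3 = 128; py0_3 = 224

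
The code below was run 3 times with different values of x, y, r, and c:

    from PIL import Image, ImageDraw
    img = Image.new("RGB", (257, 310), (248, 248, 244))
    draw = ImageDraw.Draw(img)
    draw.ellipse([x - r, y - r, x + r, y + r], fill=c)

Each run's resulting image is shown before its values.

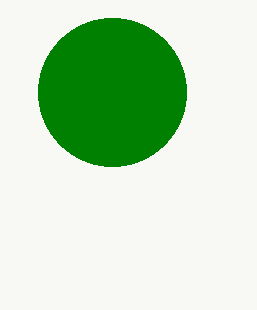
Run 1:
x = 112, y = 92, r = 74, c = 'green'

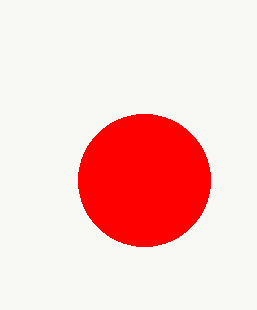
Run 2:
x = 144, y = 180, r = 66, c = 'red'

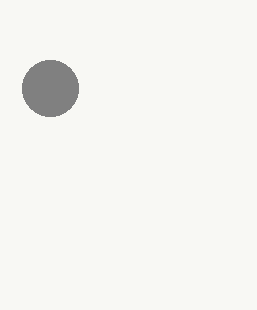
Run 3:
x = 50; y = 88; r = 28; c = 'gray'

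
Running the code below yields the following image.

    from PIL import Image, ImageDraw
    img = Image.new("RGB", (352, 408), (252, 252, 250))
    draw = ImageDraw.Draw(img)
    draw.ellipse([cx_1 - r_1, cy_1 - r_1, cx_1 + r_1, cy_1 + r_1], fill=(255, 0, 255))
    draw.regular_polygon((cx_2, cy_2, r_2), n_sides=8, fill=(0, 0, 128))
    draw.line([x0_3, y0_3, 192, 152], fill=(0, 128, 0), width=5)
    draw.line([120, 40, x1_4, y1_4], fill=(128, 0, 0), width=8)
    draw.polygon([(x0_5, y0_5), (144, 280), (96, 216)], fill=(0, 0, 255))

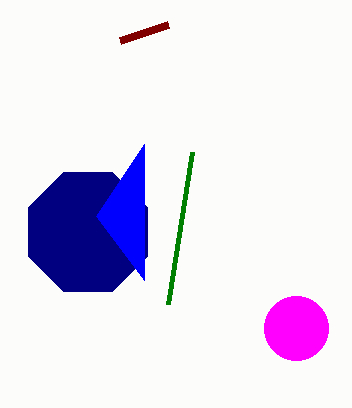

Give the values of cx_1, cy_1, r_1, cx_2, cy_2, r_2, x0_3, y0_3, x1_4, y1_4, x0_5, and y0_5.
cx_1 = 296; cy_1 = 328; r_1 = 32; cx_2 = 88; cy_2 = 232; r_2 = 64; x0_3 = 168; y0_3 = 304; x1_4 = 168; y1_4 = 24; x0_5 = 144; y0_5 = 144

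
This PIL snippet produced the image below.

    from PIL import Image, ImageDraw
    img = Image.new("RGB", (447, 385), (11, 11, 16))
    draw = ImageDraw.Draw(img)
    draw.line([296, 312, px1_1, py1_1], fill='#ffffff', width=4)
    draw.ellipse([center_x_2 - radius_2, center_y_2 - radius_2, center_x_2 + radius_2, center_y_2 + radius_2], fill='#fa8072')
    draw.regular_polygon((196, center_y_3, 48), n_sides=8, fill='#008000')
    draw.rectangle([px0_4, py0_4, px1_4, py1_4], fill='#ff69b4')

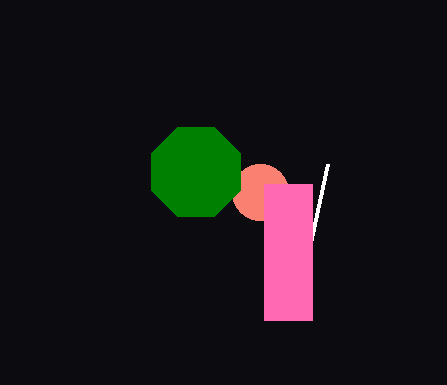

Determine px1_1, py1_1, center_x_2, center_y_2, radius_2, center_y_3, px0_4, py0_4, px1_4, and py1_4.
px1_1 = 328; py1_1 = 164; center_x_2 = 260; center_y_2 = 192; radius_2 = 28; center_y_3 = 172; px0_4 = 264; py0_4 = 184; px1_4 = 312; py1_4 = 320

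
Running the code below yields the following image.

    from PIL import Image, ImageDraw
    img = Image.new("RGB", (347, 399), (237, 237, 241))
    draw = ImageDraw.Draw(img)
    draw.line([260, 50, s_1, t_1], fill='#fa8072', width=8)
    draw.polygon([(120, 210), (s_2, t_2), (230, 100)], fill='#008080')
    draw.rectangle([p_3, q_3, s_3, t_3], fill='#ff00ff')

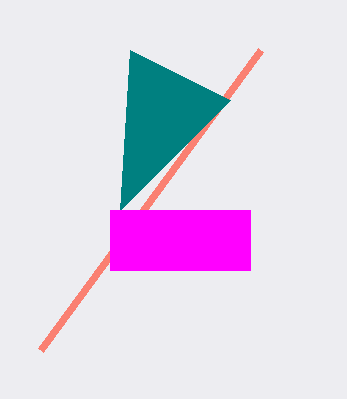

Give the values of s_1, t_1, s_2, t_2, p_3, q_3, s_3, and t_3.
s_1 = 40, t_1 = 350, s_2 = 130, t_2 = 50, p_3 = 110, q_3 = 210, s_3 = 250, t_3 = 270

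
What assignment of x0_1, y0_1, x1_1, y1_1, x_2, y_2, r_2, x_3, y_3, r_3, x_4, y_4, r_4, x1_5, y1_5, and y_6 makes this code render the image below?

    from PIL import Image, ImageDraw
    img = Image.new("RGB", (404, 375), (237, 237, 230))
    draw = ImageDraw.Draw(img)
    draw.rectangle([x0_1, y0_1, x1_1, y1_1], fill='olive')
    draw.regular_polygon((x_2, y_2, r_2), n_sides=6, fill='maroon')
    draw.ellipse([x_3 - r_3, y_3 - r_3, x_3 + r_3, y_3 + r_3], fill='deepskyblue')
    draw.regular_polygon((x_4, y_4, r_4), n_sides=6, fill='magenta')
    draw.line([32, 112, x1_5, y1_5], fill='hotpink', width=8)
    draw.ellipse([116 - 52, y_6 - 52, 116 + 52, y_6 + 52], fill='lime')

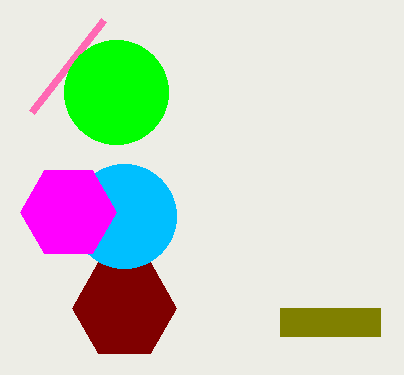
x0_1 = 280, y0_1 = 308, x1_1 = 380, y1_1 = 336, x_2 = 124, y_2 = 308, r_2 = 52, x_3 = 124, y_3 = 216, r_3 = 52, x_4 = 68, y_4 = 212, r_4 = 48, x1_5 = 104, y1_5 = 20, y_6 = 92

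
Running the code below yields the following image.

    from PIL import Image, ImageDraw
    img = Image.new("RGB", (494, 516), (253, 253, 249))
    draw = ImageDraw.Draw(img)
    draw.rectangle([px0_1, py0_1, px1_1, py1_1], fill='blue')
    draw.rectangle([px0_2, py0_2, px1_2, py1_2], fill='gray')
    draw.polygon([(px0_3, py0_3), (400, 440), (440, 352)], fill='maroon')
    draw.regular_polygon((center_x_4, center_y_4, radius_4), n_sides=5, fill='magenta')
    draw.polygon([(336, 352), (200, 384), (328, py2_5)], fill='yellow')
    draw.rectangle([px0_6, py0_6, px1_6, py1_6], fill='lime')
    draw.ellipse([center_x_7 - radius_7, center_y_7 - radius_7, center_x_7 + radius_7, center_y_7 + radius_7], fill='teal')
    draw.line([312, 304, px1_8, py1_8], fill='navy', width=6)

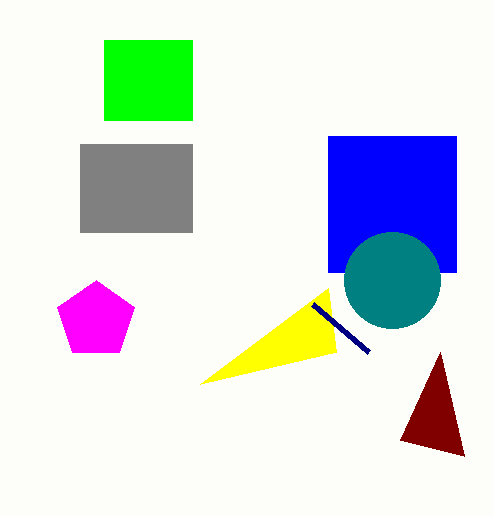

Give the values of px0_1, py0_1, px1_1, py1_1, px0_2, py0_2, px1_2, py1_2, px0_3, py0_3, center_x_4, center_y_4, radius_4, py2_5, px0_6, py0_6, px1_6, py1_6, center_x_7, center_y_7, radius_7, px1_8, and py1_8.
px0_1 = 328, py0_1 = 136, px1_1 = 456, py1_1 = 272, px0_2 = 80, py0_2 = 144, px1_2 = 192, py1_2 = 232, px0_3 = 464, py0_3 = 456, center_x_4 = 96, center_y_4 = 320, radius_4 = 40, py2_5 = 288, px0_6 = 104, py0_6 = 40, px1_6 = 192, py1_6 = 120, center_x_7 = 392, center_y_7 = 280, radius_7 = 48, px1_8 = 368, py1_8 = 352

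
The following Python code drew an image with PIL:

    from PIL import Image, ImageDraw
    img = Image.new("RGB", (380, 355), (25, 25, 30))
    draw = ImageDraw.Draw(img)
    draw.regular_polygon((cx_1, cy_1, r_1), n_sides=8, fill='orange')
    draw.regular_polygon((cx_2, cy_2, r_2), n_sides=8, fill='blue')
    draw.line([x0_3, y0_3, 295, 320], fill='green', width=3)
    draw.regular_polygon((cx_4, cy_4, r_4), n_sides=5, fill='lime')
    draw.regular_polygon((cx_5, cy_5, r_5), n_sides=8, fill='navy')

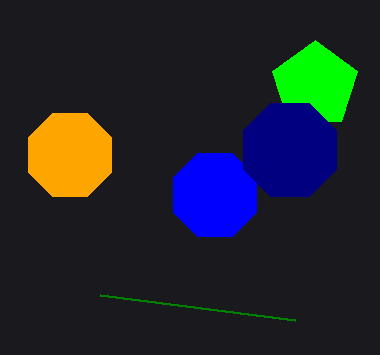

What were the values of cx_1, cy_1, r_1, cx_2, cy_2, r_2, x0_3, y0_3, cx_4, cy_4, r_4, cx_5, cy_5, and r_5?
cx_1 = 70; cy_1 = 155; r_1 = 45; cx_2 = 215; cy_2 = 195; r_2 = 45; x0_3 = 100; y0_3 = 295; cx_4 = 315; cy_4 = 85; r_4 = 45; cx_5 = 290; cy_5 = 150; r_5 = 50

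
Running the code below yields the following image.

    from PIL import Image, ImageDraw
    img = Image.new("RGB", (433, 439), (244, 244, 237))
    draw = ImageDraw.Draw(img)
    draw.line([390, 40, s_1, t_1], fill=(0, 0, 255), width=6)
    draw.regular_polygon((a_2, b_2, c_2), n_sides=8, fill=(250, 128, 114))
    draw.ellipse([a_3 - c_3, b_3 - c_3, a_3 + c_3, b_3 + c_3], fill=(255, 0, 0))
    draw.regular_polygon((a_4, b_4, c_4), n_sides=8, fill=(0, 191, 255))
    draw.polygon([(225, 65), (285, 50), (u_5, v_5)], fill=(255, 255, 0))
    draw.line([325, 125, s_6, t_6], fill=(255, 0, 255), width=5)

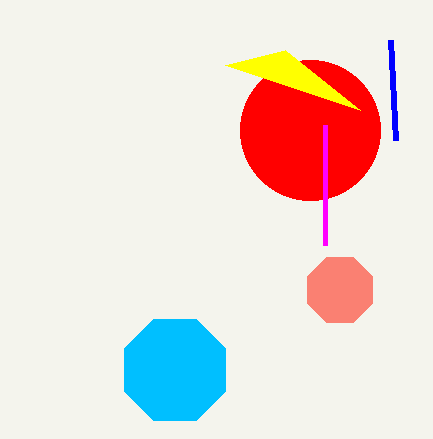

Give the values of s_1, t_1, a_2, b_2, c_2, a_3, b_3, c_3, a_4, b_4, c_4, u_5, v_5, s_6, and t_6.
s_1 = 395, t_1 = 140, a_2 = 340, b_2 = 290, c_2 = 35, a_3 = 310, b_3 = 130, c_3 = 70, a_4 = 175, b_4 = 370, c_4 = 55, u_5 = 360, v_5 = 110, s_6 = 325, t_6 = 245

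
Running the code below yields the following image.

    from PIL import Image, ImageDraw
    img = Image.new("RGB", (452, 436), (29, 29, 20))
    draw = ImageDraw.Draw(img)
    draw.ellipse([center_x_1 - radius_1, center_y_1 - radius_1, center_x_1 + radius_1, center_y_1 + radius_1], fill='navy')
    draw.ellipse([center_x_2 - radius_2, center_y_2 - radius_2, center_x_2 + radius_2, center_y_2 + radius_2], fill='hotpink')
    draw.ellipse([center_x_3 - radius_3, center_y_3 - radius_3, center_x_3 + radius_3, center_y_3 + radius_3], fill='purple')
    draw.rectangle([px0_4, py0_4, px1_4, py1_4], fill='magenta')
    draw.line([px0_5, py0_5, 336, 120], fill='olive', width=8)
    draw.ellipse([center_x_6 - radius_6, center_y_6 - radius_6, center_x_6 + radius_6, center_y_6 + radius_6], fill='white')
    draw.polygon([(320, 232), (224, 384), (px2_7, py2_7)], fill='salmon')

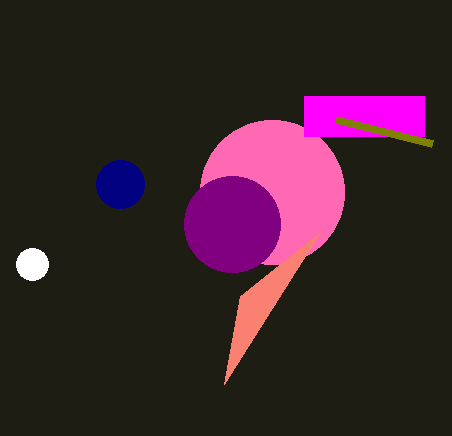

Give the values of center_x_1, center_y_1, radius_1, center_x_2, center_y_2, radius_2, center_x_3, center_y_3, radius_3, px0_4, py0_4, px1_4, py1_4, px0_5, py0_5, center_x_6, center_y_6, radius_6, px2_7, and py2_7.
center_x_1 = 120; center_y_1 = 184; radius_1 = 24; center_x_2 = 272; center_y_2 = 192; radius_2 = 72; center_x_3 = 232; center_y_3 = 224; radius_3 = 48; px0_4 = 304; py0_4 = 96; px1_4 = 424; py1_4 = 136; px0_5 = 432; py0_5 = 144; center_x_6 = 32; center_y_6 = 264; radius_6 = 16; px2_7 = 240; py2_7 = 296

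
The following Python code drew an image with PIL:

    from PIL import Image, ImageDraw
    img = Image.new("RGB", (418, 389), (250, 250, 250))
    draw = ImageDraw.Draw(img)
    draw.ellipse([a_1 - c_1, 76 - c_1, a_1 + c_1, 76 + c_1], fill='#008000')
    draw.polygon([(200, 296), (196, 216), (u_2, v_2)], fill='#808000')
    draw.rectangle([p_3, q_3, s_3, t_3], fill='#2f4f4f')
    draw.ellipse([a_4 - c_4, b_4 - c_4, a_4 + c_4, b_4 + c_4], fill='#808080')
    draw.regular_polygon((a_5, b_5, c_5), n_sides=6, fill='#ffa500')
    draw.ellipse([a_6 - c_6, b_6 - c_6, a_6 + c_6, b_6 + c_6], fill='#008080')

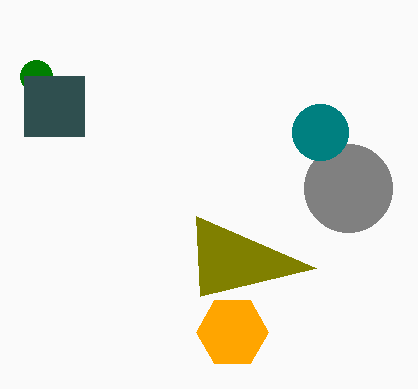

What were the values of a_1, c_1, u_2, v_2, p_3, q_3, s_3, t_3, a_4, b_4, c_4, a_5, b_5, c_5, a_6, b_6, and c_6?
a_1 = 36, c_1 = 16, u_2 = 316, v_2 = 268, p_3 = 24, q_3 = 76, s_3 = 84, t_3 = 136, a_4 = 348, b_4 = 188, c_4 = 44, a_5 = 232, b_5 = 332, c_5 = 36, a_6 = 320, b_6 = 132, c_6 = 28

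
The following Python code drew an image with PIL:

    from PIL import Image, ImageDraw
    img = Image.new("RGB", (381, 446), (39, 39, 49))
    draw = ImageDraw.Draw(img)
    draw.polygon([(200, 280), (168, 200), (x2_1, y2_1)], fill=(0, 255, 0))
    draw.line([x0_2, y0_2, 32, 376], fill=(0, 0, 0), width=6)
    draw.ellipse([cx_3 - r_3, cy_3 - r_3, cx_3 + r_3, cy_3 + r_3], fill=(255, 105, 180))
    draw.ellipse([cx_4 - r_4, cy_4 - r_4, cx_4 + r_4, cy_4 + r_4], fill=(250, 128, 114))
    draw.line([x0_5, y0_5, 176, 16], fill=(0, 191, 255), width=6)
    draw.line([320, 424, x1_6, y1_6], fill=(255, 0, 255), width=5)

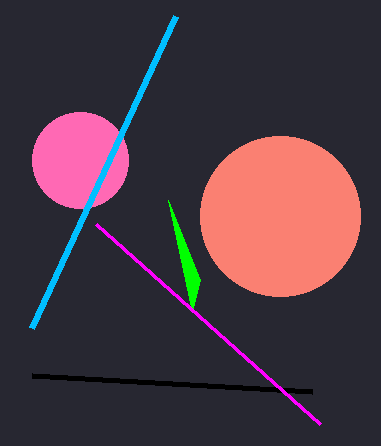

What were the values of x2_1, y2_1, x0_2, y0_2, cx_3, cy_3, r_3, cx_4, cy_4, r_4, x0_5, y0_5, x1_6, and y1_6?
x2_1 = 192, y2_1 = 312, x0_2 = 312, y0_2 = 392, cx_3 = 80, cy_3 = 160, r_3 = 48, cx_4 = 280, cy_4 = 216, r_4 = 80, x0_5 = 32, y0_5 = 328, x1_6 = 96, y1_6 = 224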